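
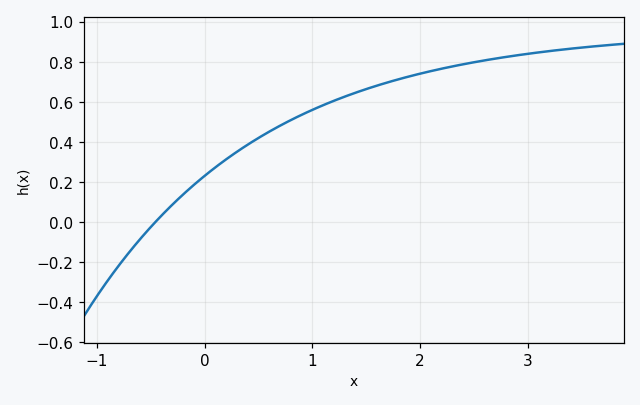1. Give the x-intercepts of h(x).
-0.456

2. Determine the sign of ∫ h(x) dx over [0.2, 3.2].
positive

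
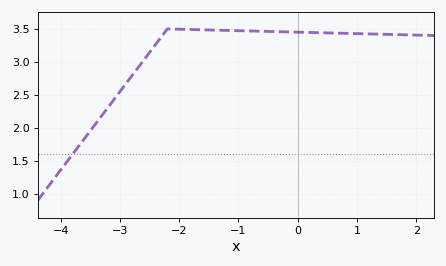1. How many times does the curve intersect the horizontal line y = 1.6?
1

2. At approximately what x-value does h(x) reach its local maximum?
-2.2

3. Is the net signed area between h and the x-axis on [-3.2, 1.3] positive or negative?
positive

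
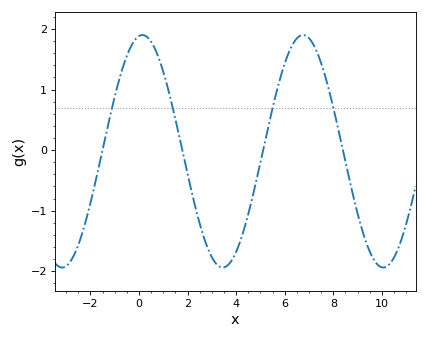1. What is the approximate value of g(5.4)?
0.5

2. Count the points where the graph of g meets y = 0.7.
4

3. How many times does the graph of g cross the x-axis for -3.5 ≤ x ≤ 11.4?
4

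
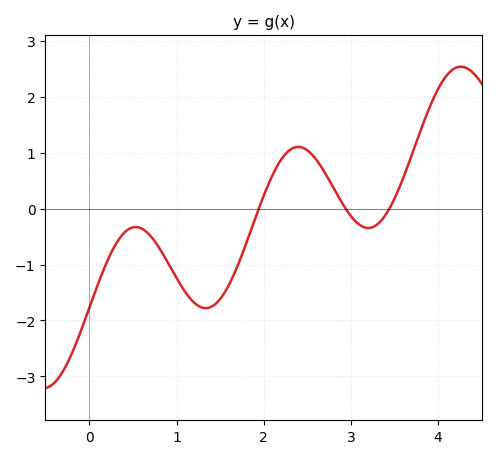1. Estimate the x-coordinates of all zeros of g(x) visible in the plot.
1.9, 2.9, 3.4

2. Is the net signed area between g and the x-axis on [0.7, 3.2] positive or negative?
negative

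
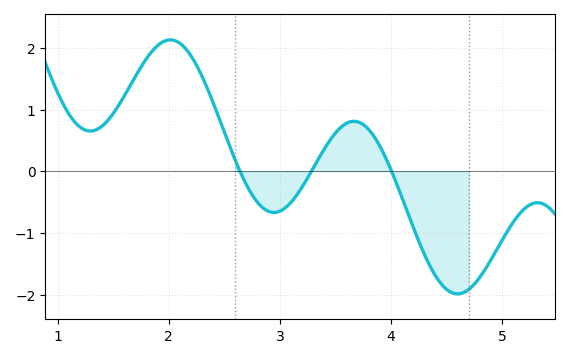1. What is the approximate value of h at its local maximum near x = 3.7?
0.815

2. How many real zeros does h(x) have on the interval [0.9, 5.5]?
3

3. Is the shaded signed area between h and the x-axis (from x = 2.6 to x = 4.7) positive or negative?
negative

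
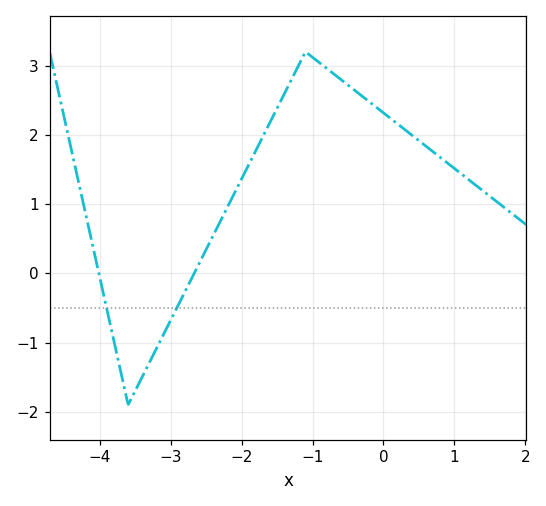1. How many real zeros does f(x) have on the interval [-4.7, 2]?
2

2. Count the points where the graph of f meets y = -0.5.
2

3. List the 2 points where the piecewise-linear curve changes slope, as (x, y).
(-3.6, -1.9); (-1.1, 3.2)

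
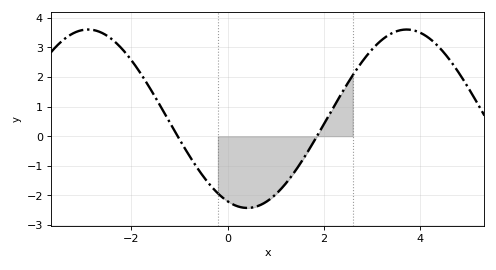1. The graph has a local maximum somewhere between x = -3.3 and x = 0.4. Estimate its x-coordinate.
-2.8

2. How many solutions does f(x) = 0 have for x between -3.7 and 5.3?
2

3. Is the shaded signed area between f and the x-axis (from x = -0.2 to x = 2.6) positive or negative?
negative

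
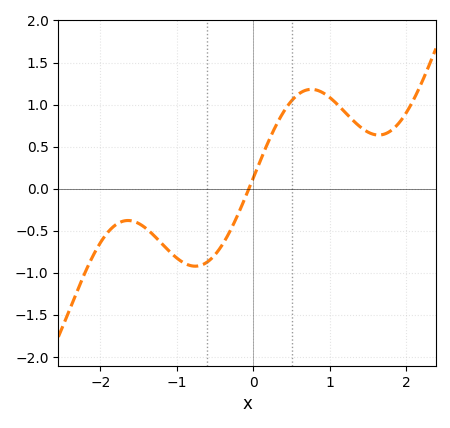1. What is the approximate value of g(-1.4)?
-0.474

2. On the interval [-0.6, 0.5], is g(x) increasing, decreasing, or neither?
increasing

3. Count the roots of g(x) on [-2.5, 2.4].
1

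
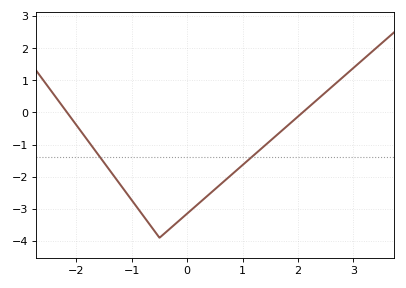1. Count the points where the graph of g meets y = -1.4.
2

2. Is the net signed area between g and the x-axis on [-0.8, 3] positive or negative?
negative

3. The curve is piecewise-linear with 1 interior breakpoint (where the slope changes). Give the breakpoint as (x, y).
(-0.5, -3.9)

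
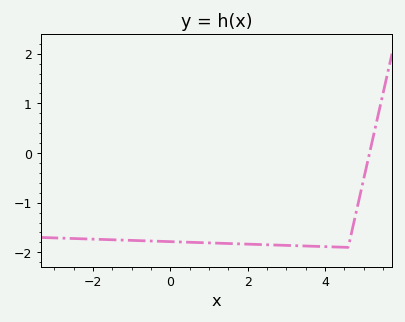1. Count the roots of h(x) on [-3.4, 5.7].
1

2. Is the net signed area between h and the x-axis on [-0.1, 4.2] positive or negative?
negative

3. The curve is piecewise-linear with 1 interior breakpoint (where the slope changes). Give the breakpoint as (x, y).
(4.6, -1.9)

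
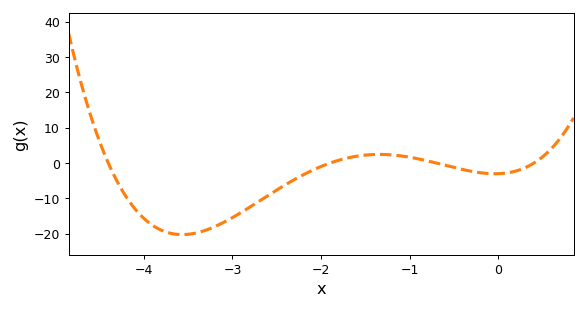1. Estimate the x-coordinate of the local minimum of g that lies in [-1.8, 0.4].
0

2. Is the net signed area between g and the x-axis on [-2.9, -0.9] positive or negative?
negative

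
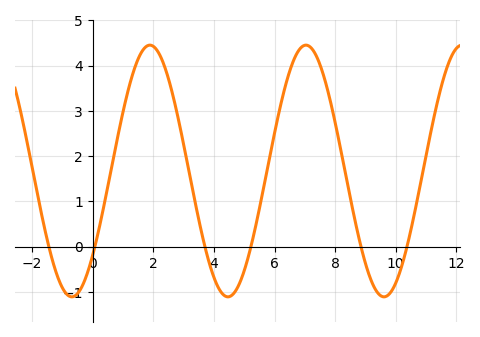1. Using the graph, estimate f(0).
-0.187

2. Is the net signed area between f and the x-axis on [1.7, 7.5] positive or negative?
positive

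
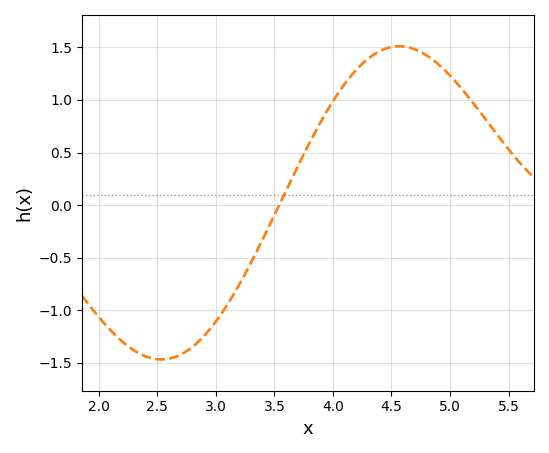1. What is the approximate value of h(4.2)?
1.29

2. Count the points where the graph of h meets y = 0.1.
1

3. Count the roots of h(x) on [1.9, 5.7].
1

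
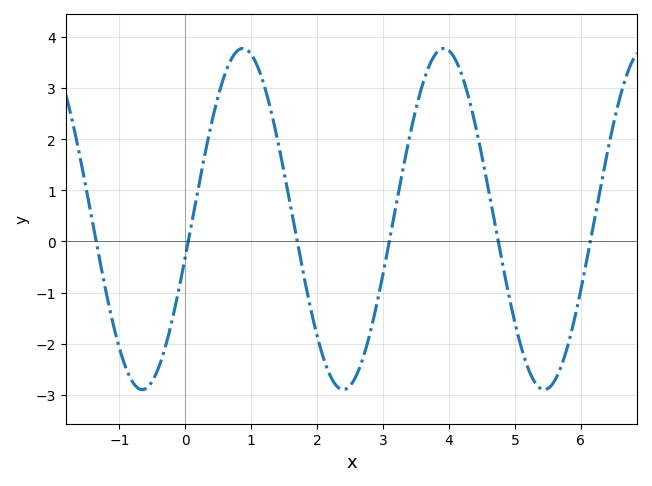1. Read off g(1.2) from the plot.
3.04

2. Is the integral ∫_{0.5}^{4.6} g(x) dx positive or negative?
positive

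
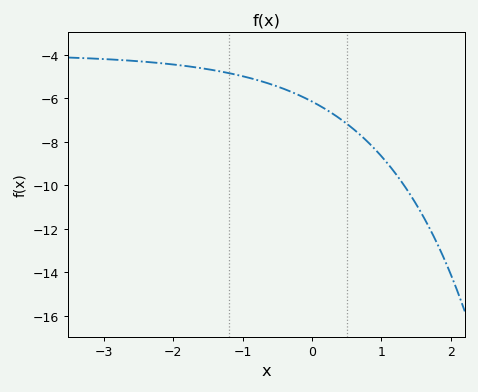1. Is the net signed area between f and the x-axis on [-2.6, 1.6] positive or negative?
negative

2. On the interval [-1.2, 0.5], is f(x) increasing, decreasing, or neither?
decreasing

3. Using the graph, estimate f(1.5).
-10.9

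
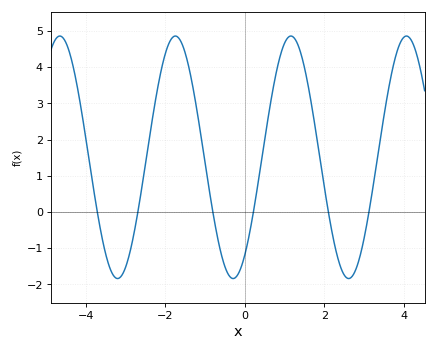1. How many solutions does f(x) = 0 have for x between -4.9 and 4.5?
6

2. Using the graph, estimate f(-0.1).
-1.5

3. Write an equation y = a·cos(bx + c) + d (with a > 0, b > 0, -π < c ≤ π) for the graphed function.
y = 3.35cos(2.2x - 2.5) + 1.51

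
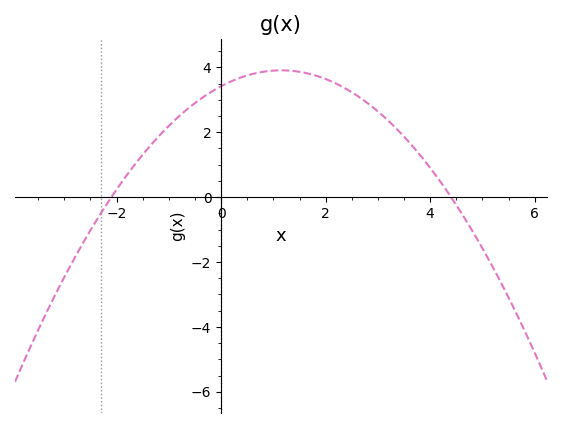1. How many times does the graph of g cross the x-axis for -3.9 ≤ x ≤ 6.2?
2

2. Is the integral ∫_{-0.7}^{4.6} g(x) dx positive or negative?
positive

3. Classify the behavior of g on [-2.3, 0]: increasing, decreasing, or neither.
increasing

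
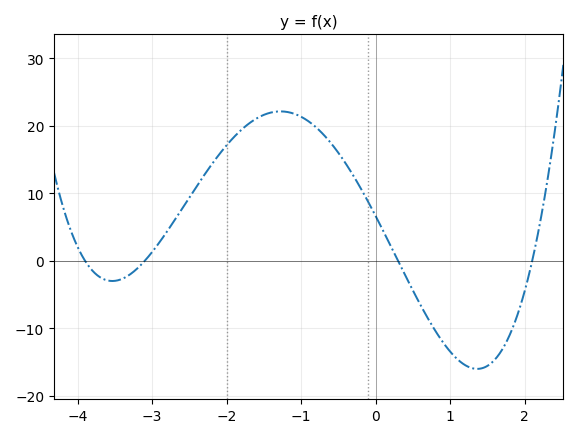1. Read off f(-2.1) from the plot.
16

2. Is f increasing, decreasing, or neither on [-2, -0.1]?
neither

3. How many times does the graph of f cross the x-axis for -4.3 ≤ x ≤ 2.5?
4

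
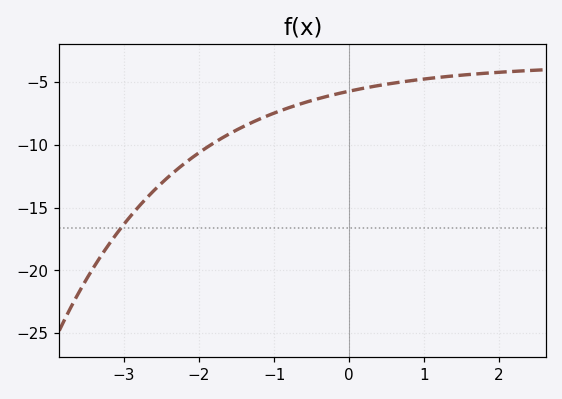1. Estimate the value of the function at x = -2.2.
-11.5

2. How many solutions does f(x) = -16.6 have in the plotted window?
1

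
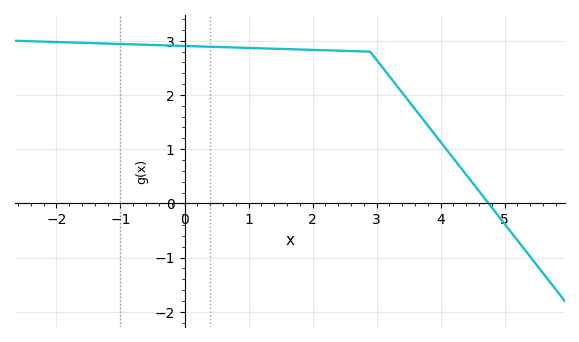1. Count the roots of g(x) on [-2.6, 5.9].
1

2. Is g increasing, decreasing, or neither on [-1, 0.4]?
decreasing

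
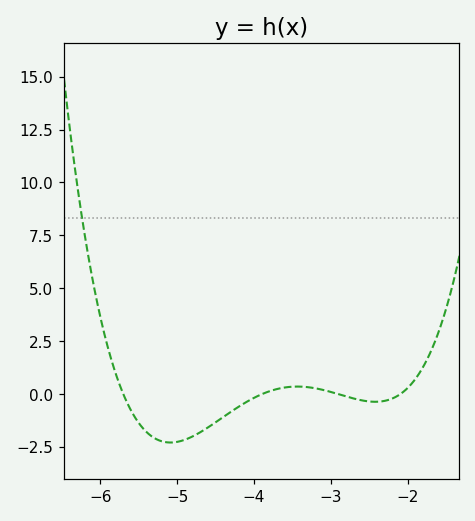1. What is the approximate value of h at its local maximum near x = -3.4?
0.361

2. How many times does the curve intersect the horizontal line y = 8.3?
1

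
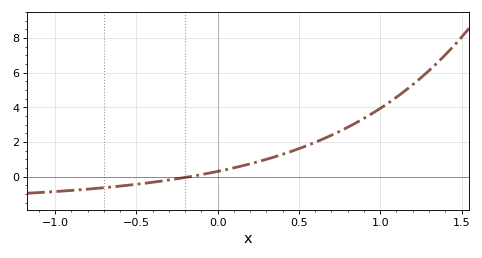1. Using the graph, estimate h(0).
0.31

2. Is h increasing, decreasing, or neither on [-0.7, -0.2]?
increasing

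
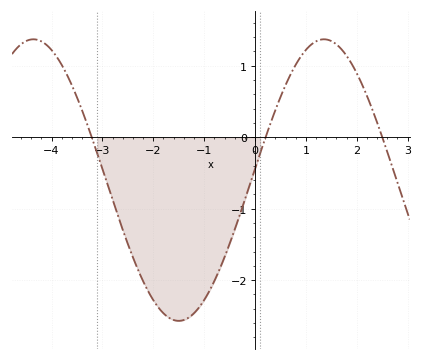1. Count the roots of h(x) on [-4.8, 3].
3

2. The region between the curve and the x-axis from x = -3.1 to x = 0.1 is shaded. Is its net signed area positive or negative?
negative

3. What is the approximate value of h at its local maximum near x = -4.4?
1.37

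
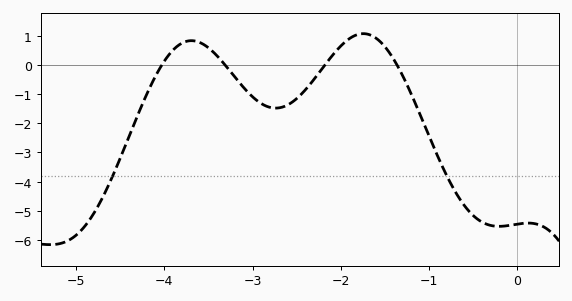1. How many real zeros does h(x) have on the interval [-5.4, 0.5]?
4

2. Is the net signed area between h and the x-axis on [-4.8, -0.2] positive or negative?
negative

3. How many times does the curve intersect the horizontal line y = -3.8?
2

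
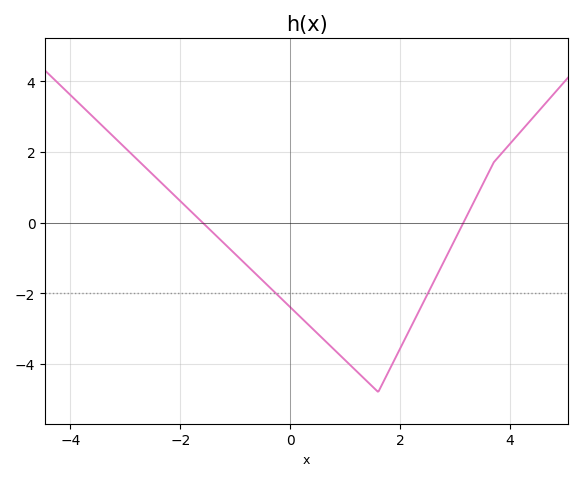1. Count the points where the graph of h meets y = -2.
2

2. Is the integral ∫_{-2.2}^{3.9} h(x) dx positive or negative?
negative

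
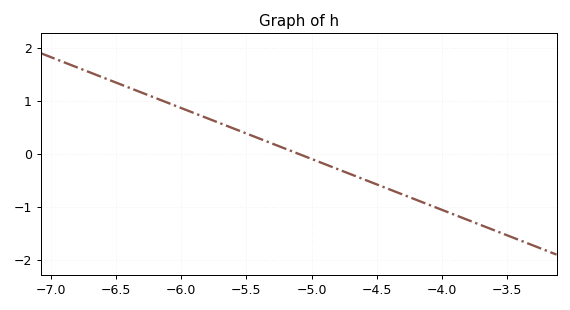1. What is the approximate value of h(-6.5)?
1.3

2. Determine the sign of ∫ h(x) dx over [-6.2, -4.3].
positive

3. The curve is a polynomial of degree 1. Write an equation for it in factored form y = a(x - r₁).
y = -0.96(x + 5.1)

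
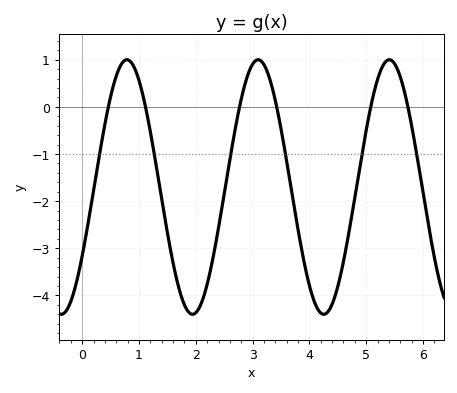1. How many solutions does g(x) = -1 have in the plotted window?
6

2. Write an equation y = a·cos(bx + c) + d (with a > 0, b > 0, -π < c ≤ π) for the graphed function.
y = 2.7cos(2.7x - 2.1) - 1.7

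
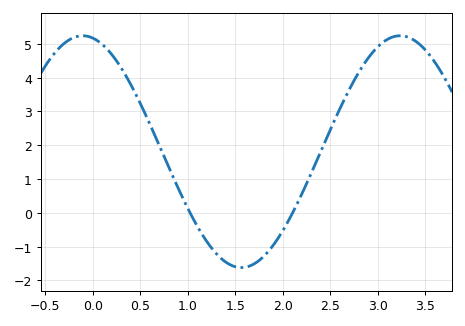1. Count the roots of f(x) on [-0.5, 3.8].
2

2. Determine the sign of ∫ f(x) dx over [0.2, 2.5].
positive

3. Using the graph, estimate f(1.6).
-1.61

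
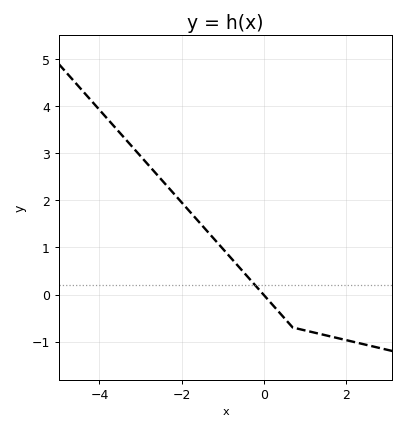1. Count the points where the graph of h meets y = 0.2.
1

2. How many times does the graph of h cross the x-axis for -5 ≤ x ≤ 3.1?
1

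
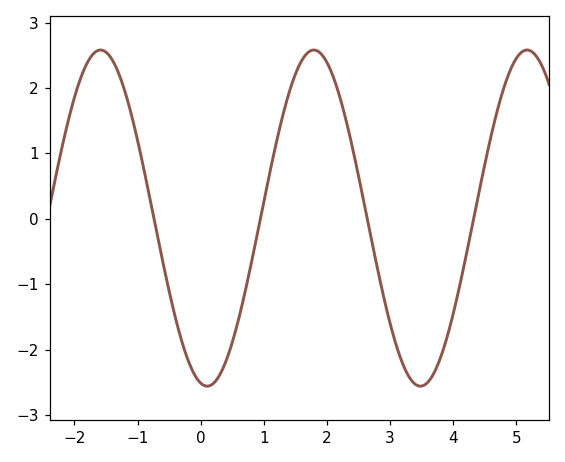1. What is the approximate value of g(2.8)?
-0.8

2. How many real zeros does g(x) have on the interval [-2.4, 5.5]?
4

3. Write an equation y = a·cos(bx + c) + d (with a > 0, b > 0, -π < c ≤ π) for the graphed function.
y = 2.57cos(1.9x + 3) + 0.01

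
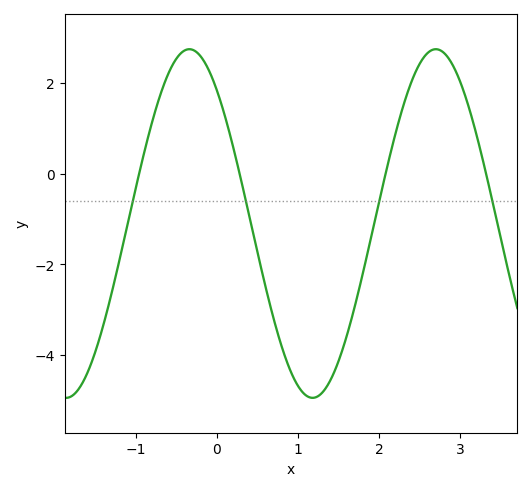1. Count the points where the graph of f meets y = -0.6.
4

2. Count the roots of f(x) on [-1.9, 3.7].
4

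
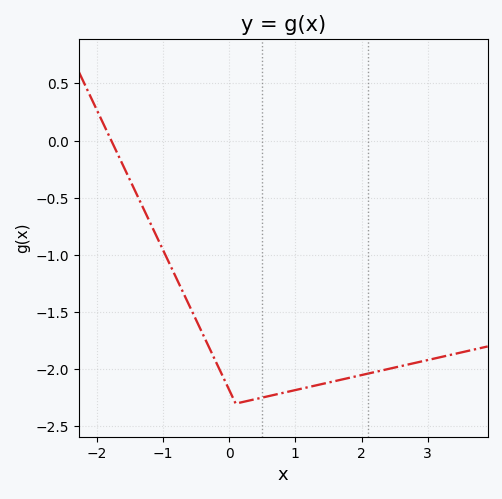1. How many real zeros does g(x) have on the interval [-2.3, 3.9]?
1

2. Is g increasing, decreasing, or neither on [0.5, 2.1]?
increasing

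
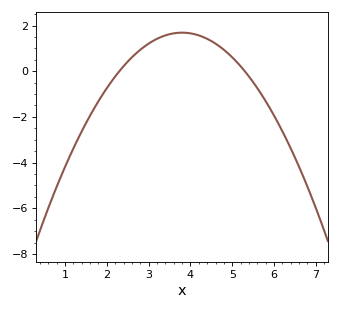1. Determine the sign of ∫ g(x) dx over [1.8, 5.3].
positive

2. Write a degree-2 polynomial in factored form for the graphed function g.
y = -0.75(x - 2.3)(x - 5.3)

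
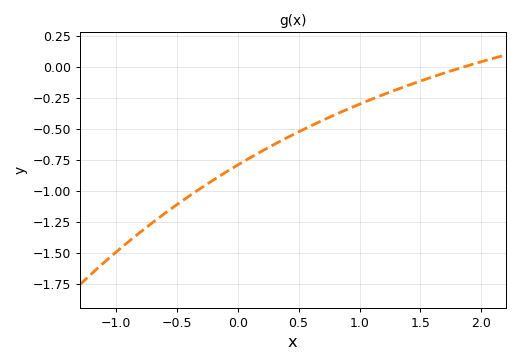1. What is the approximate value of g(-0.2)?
-0.911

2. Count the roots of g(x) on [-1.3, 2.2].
1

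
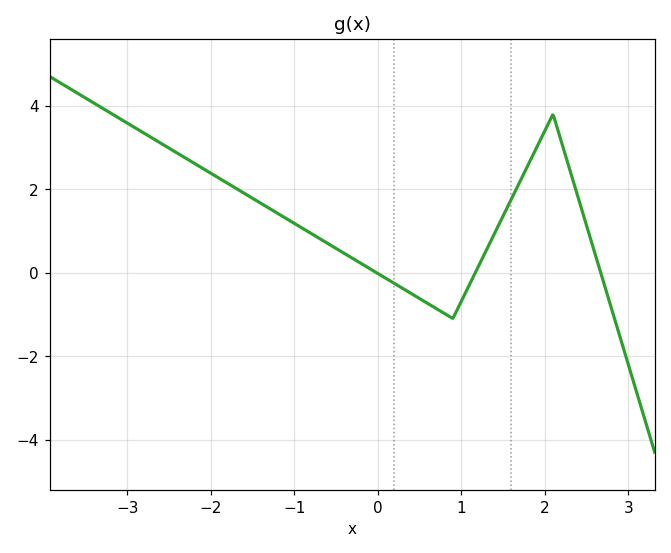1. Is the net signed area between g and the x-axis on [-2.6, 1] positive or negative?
positive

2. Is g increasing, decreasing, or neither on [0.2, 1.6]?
neither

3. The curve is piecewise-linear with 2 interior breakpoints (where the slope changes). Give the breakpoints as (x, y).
(0.9, -1.1); (2.1, 3.8)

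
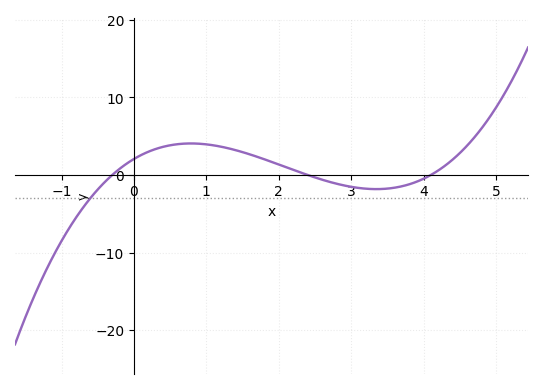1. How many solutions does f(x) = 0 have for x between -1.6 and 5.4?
3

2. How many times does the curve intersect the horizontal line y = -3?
1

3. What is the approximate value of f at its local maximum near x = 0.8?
4.07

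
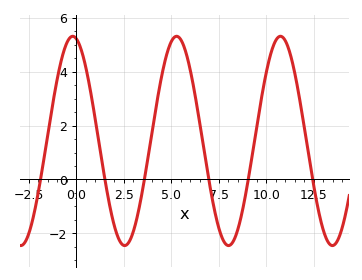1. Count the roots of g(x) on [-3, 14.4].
6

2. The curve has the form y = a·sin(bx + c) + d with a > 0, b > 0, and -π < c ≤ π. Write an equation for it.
y = 3.88sin(1.1x + 1.8) + 1.43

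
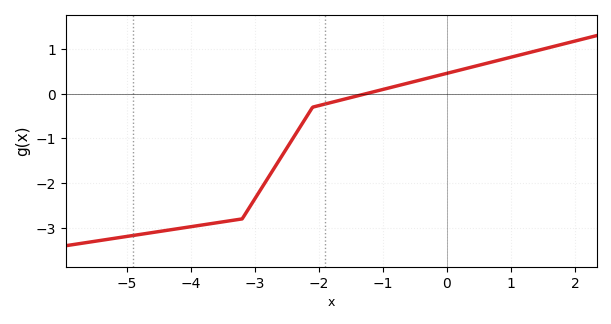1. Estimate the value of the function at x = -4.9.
-3.17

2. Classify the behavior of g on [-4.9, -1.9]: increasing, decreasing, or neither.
increasing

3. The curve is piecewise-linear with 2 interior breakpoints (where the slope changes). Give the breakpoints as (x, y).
(-3.2, -2.8); (-2.1, -0.3)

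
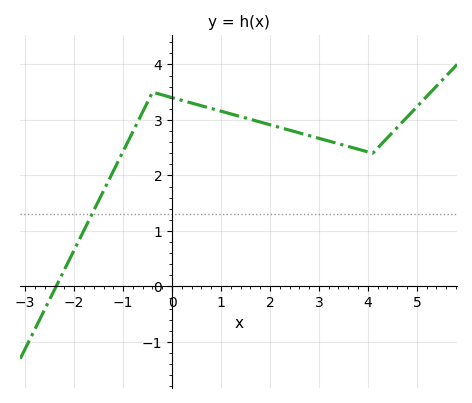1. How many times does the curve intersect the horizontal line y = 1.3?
1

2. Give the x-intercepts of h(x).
-2.4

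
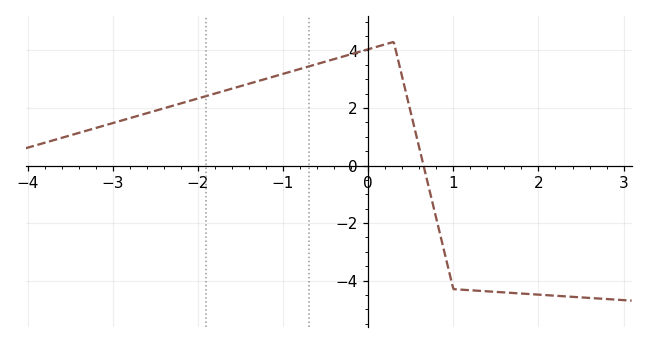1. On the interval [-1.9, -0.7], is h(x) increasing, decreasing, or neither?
increasing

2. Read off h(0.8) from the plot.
-1.84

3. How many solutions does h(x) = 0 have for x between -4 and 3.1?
1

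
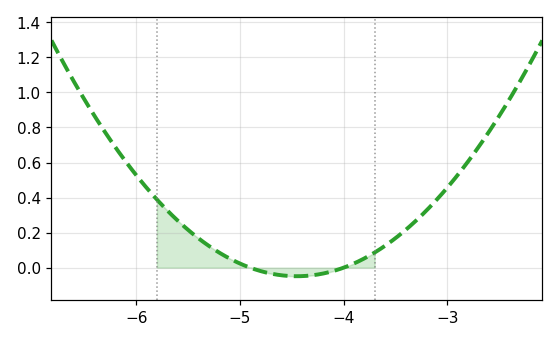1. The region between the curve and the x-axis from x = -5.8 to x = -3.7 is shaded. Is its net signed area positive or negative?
positive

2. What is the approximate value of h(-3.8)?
0.06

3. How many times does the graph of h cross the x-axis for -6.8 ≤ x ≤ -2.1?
2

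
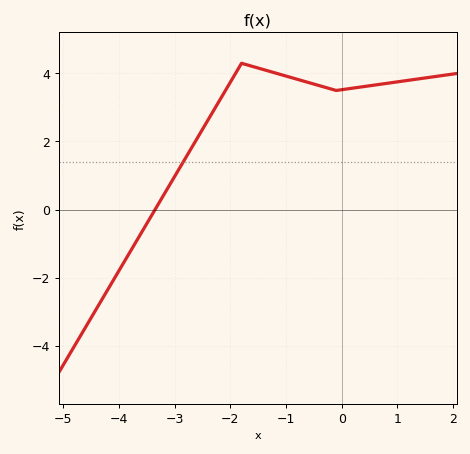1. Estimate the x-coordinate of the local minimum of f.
-0.098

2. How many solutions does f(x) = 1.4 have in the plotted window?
1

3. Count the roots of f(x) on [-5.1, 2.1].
1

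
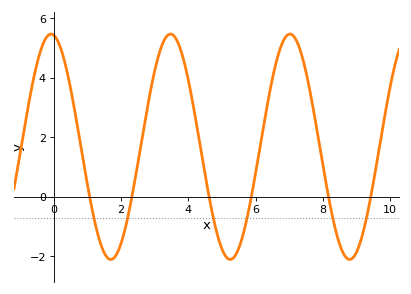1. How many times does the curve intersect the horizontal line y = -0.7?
6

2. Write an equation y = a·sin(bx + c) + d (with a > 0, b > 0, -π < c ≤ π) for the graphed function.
y = 3.79sin(1.77x + 1.71) + 1.68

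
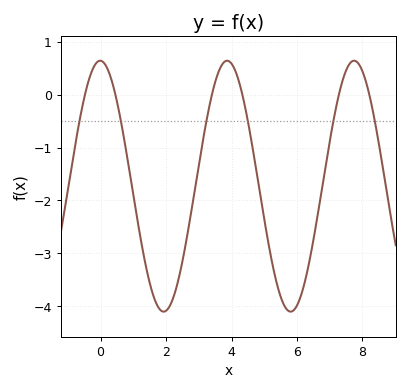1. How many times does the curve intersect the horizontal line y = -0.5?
6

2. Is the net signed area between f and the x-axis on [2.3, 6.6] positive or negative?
negative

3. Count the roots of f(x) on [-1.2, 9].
6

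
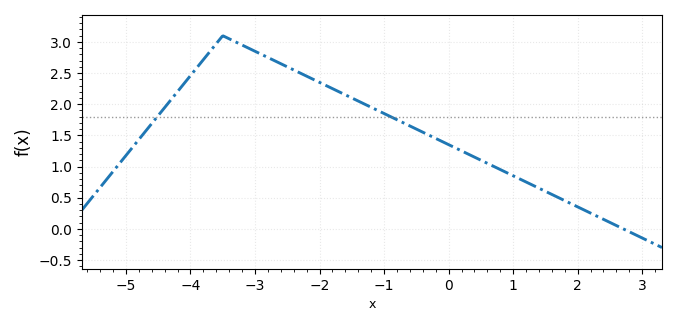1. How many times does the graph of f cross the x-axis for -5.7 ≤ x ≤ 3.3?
1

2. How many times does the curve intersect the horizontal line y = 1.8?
2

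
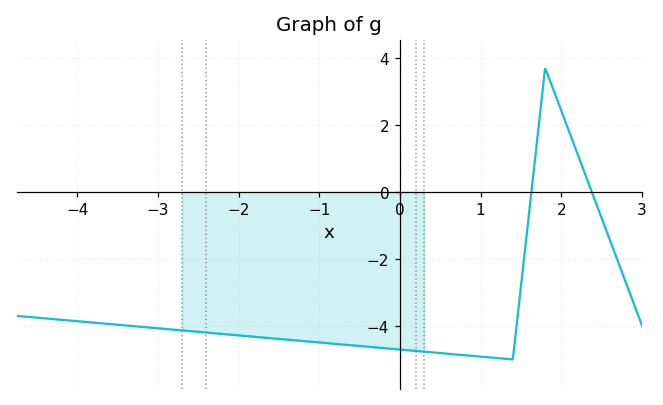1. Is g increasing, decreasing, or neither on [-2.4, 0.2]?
decreasing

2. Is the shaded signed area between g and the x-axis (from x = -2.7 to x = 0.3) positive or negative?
negative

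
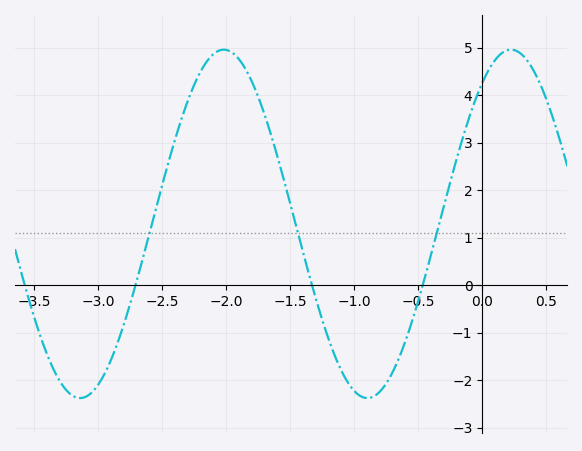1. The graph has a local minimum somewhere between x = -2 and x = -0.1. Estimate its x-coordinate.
-0.896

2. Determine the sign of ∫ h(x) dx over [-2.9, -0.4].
positive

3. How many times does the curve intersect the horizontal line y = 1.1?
3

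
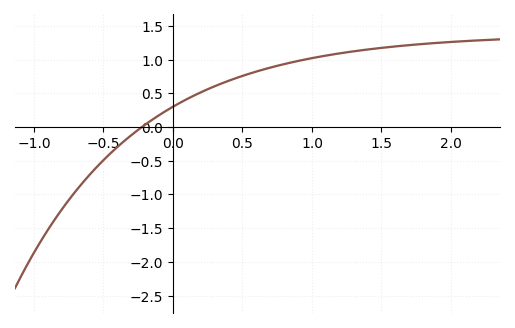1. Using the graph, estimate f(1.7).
1.21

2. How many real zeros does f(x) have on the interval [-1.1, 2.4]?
1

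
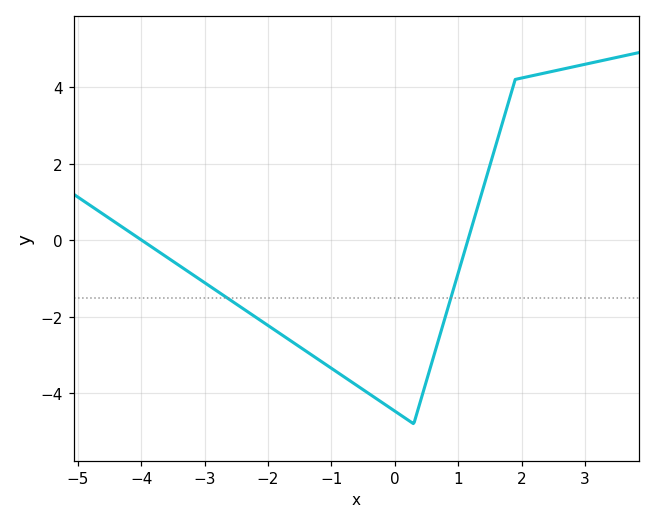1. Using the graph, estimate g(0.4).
-4.24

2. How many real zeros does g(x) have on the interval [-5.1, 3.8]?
2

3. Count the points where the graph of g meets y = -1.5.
2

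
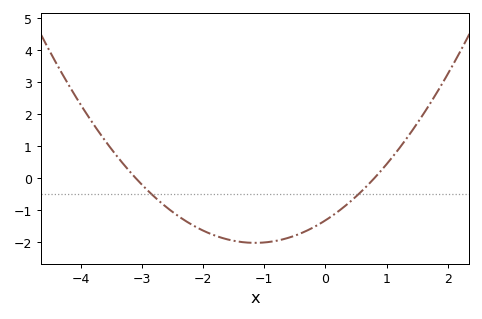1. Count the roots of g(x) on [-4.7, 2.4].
2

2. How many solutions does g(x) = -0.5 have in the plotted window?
2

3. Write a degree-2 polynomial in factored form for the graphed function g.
y = 0.53(x + 3.1)(x - 0.8)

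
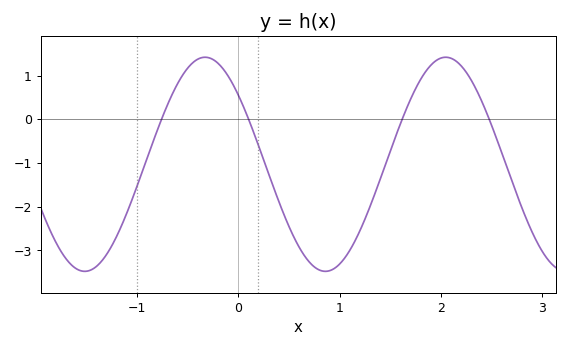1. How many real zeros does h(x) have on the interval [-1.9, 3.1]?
4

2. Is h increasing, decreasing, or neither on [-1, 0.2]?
neither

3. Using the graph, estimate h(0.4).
-1.9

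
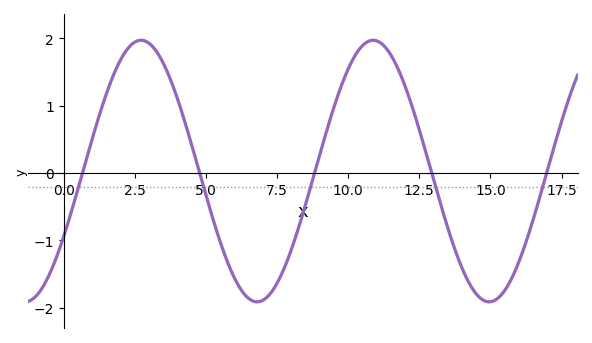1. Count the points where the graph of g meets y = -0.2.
5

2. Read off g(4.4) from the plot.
0.557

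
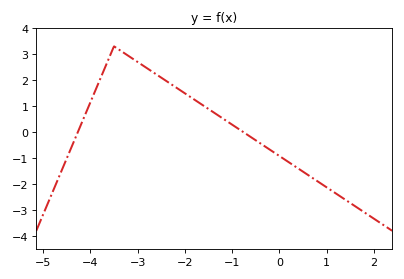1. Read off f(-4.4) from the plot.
-0.586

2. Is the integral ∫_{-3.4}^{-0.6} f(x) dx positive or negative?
positive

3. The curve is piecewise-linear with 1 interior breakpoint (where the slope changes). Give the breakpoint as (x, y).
(-3.5, 3.3)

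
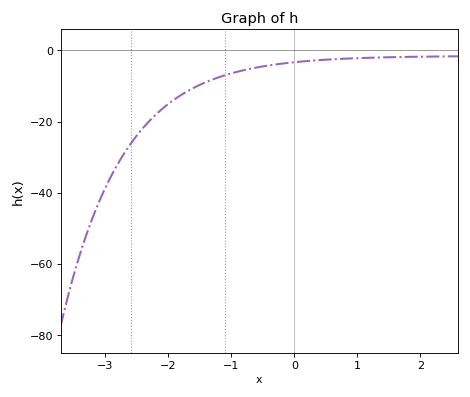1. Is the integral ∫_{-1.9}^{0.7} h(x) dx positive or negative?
negative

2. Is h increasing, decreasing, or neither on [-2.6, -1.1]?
increasing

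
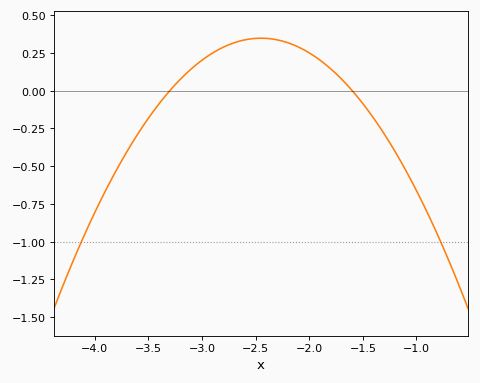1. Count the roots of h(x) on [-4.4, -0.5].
2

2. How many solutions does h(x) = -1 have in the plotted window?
2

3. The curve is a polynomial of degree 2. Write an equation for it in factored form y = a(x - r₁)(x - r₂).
y = -0.48(x + 3.3)(x + 1.6)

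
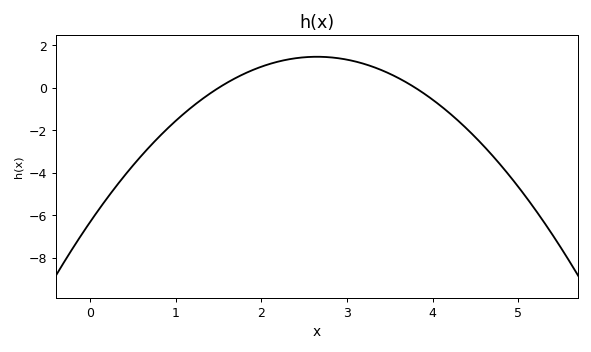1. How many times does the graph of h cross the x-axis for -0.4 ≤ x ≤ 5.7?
2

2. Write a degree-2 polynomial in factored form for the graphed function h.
y = -1.11(x - 1.5)(x - 3.8)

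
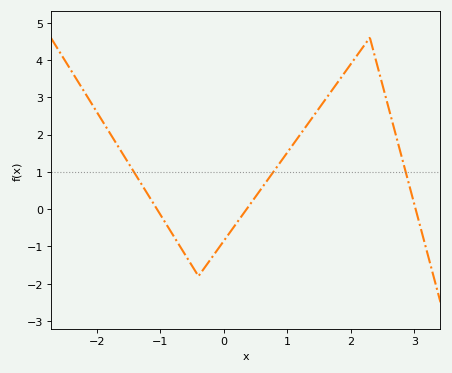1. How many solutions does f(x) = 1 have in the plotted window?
3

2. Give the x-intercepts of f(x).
-1.1, 0.4, 3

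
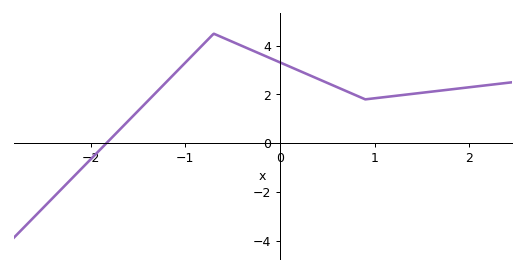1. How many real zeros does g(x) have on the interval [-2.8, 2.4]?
1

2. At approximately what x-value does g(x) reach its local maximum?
-0.7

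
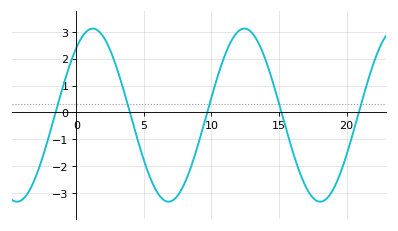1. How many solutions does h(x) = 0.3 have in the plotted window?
5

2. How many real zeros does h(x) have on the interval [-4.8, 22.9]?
5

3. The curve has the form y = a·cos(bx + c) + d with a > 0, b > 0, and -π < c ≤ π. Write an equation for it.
y = 3.22cos(0.56x - 0.682) - 0.1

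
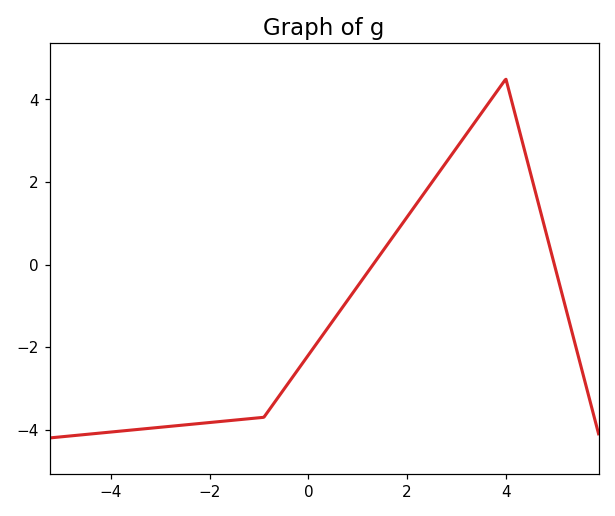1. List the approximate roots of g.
1.4, 5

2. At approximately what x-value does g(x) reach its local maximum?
4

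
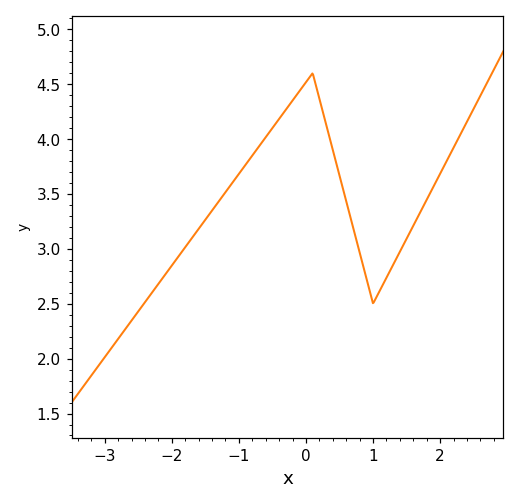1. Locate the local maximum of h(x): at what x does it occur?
0.098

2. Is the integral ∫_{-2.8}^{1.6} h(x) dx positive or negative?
positive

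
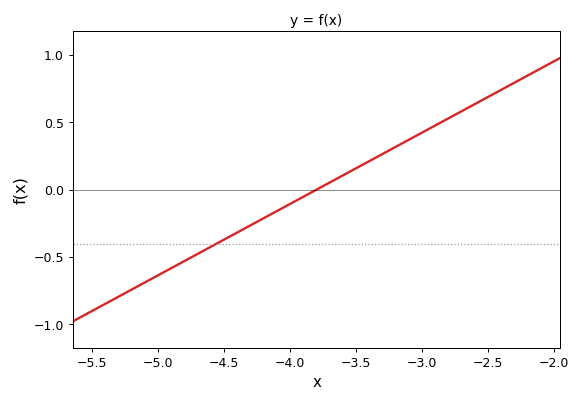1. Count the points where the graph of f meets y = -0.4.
1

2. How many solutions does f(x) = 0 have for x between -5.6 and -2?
1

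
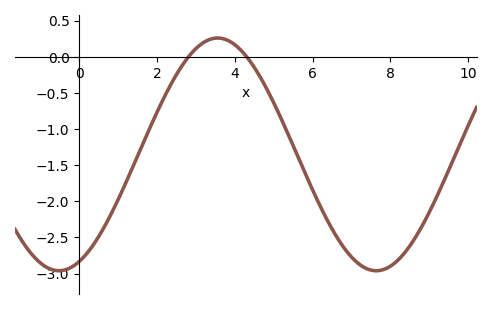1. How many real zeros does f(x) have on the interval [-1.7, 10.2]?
2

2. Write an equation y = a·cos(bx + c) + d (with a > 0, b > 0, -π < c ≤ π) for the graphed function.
y = 1.61cos(0.77x - 2.7) - 1.35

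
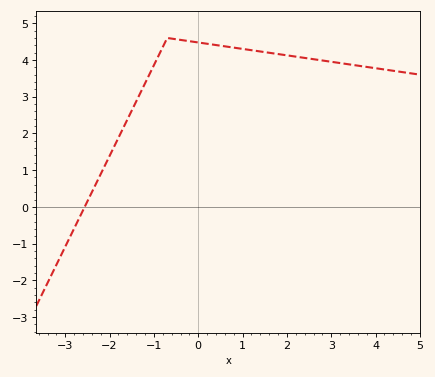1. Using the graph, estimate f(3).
4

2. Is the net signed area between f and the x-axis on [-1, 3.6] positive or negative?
positive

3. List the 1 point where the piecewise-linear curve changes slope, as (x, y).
(-0.7, 4.6)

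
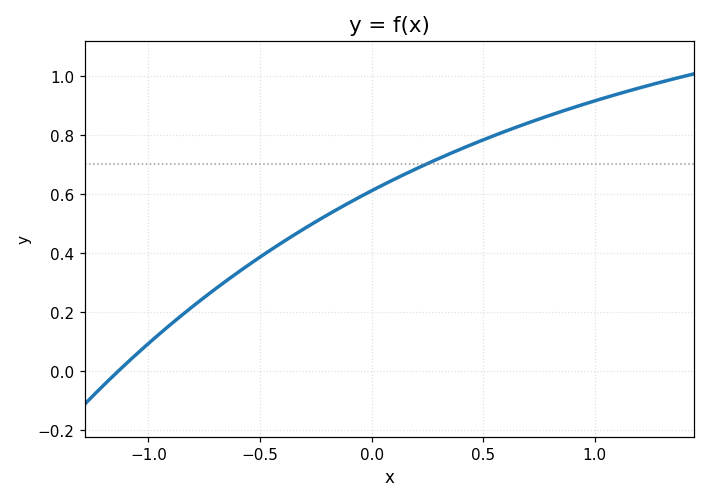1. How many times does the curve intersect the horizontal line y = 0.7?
1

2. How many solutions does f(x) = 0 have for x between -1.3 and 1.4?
1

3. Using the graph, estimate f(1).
0.92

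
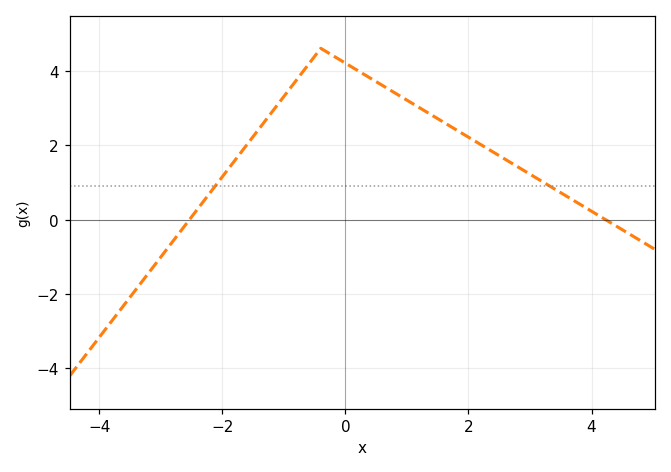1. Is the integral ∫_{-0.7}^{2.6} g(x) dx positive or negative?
positive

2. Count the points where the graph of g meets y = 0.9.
2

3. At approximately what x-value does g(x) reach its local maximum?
-0.4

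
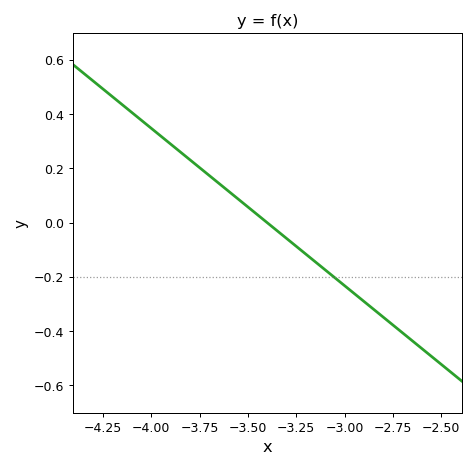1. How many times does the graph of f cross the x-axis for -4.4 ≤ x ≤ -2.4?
1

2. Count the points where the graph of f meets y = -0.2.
1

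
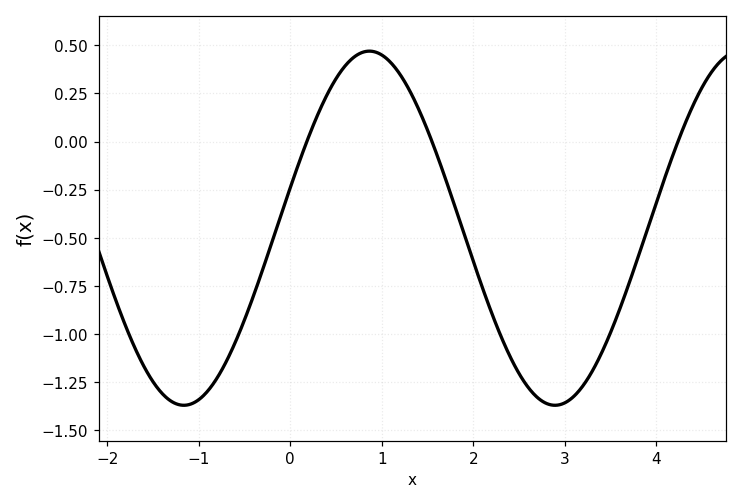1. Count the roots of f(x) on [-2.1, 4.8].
3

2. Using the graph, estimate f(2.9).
-1.35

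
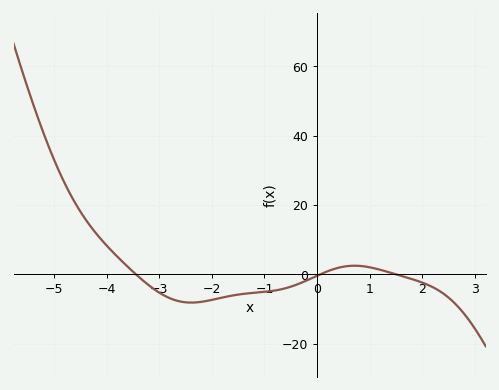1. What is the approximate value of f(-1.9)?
-7.04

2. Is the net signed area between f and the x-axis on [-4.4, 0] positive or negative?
negative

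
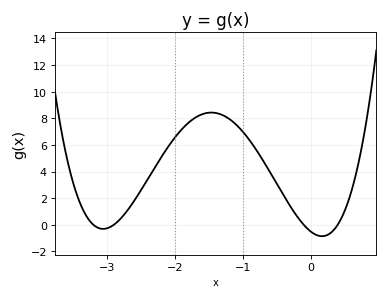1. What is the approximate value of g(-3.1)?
-0.279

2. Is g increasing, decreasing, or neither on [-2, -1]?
neither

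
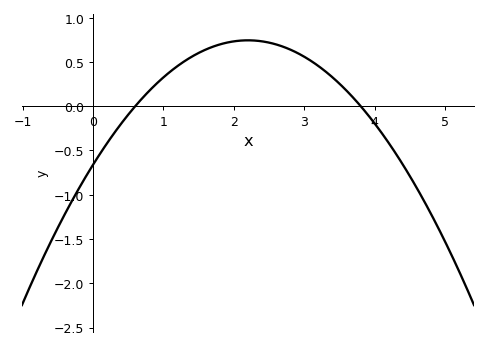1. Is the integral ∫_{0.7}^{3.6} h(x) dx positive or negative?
positive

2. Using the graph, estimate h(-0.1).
-0.8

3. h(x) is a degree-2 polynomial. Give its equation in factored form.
y = -0.29(x - 0.6)(x - 3.8)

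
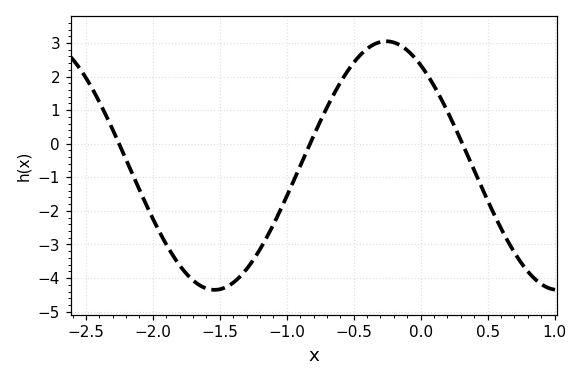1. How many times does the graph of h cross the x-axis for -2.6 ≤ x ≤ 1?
3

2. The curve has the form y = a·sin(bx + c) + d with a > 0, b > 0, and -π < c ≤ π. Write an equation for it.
y = 3.7sin(2.5x + 2.2) - 0.65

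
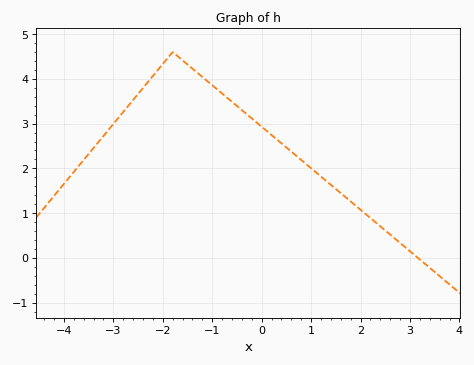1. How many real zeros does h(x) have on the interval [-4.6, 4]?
1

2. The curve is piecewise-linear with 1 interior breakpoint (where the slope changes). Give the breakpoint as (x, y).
(-1.8, 4.6)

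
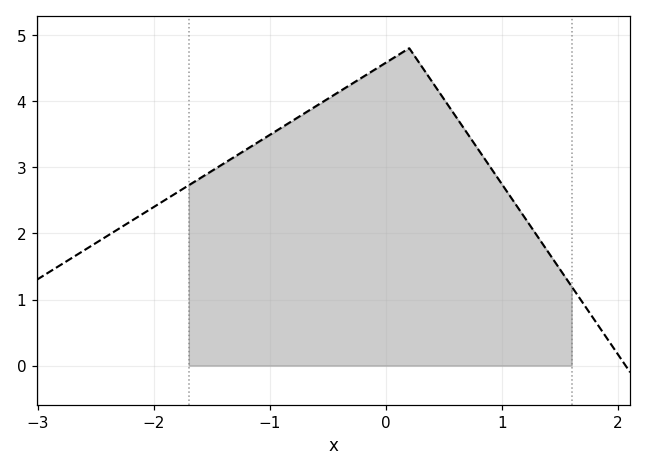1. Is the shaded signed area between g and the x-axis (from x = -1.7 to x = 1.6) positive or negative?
positive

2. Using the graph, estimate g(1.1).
2.48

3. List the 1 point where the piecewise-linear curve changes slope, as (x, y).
(0.2, 4.8)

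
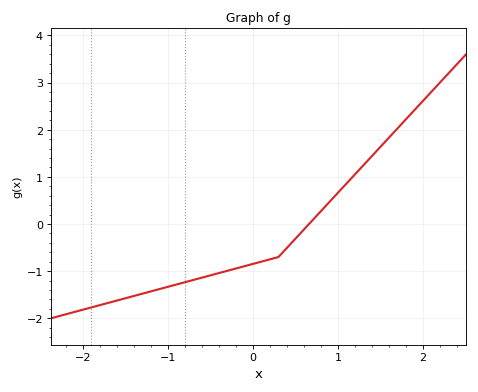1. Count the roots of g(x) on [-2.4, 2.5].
1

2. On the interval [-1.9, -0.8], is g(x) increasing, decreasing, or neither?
increasing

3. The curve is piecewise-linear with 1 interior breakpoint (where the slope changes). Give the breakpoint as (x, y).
(0.3, -0.7)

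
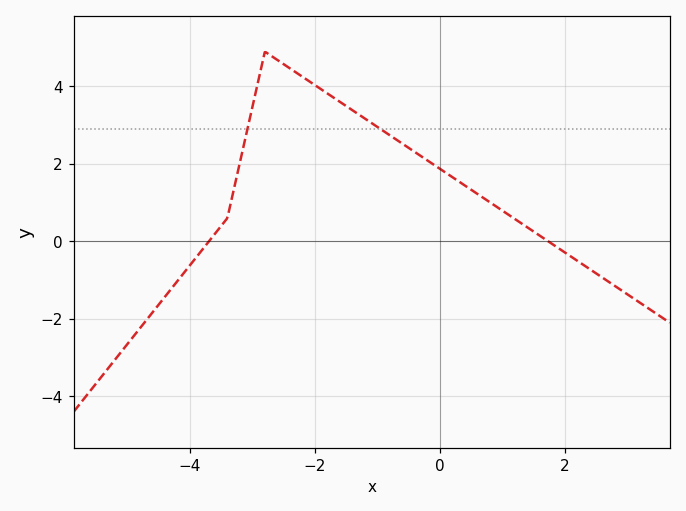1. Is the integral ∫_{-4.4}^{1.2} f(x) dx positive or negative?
positive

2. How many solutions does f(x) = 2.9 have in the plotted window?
2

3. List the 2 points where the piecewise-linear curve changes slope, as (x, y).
(-3.4, 0.6); (-2.8, 4.9)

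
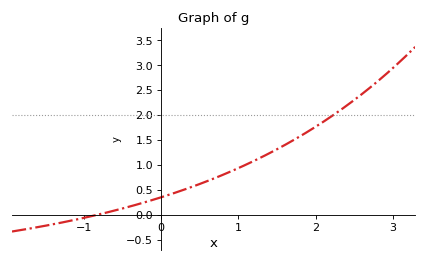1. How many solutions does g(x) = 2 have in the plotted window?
1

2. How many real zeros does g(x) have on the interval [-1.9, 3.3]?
1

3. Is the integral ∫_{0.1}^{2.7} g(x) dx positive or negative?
positive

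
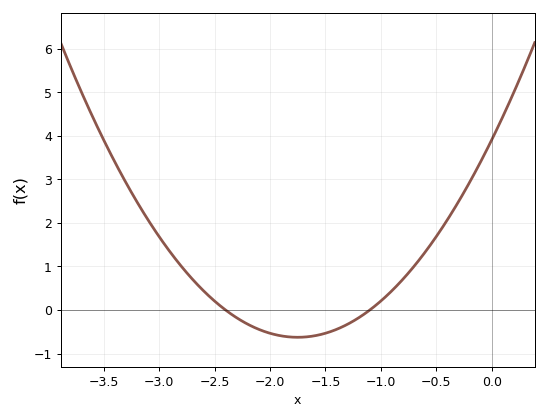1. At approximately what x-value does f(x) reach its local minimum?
-1.8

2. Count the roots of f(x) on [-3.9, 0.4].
2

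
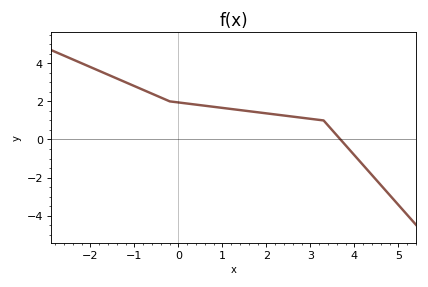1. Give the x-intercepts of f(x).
3.68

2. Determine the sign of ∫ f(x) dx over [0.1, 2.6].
positive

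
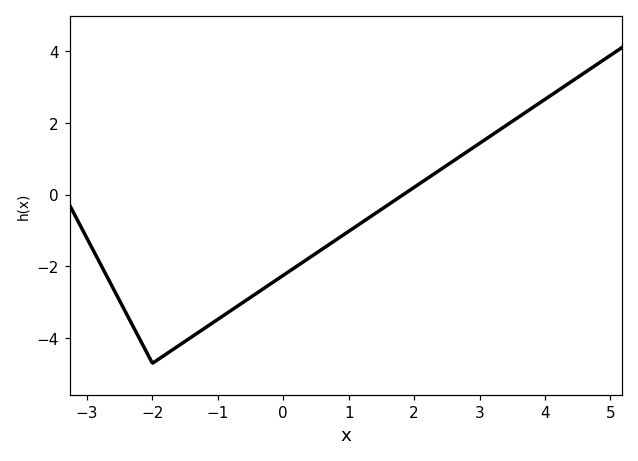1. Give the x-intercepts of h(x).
1.8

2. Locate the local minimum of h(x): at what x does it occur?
-2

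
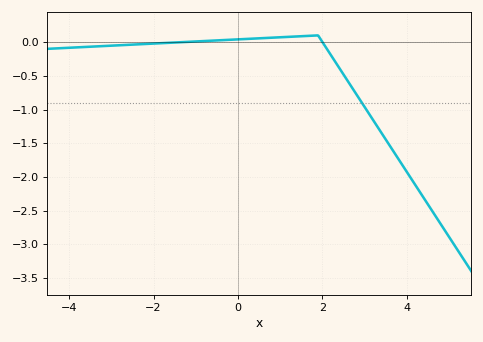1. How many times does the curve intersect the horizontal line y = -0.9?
1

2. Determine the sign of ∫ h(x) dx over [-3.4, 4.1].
negative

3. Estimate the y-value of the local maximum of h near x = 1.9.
0.1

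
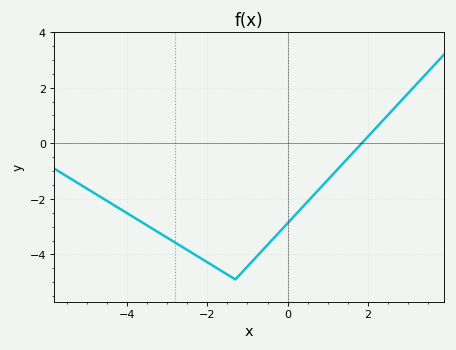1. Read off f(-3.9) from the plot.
-2.6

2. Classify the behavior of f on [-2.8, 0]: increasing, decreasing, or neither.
neither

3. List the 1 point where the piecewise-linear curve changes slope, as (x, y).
(-1.3, -4.9)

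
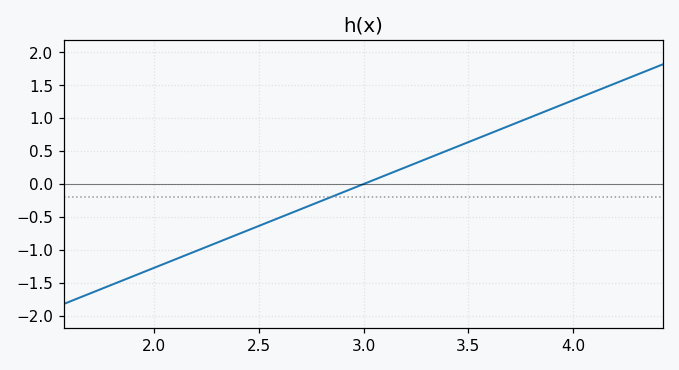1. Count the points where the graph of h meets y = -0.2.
1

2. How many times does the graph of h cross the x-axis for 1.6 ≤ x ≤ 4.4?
1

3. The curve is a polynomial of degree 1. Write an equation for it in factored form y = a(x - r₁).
y = 1.27(x - 3)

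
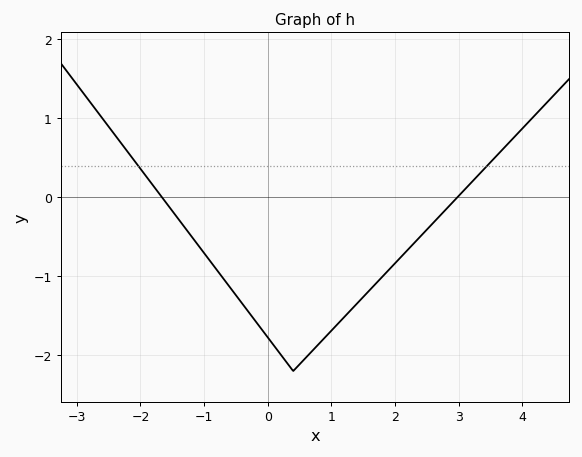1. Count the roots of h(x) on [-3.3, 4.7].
2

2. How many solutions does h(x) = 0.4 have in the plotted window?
2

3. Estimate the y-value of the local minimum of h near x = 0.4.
-2.2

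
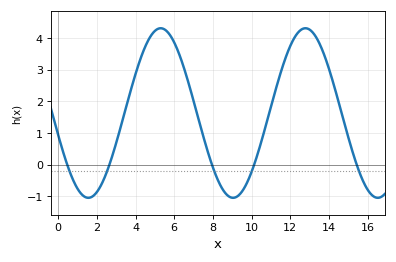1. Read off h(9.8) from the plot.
-0.522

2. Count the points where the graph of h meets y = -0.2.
5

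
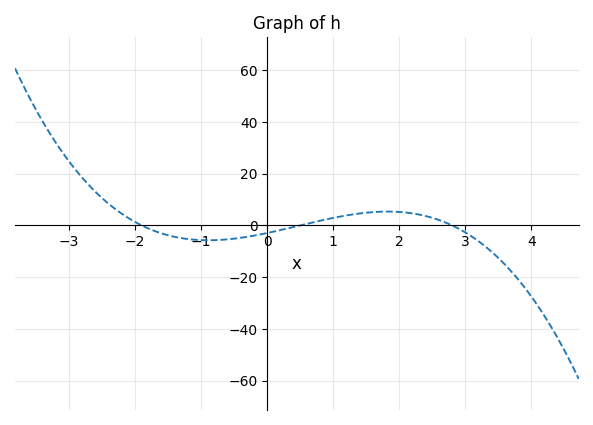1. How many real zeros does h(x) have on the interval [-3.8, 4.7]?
3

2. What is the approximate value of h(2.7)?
2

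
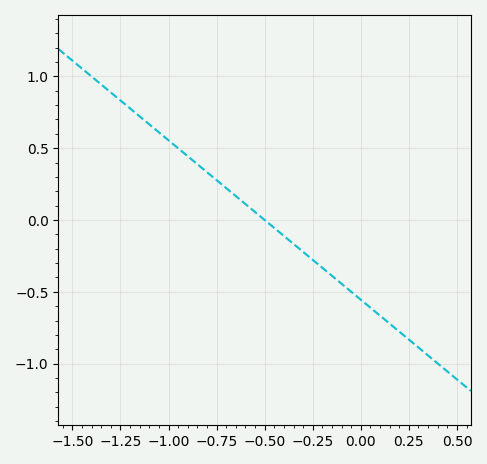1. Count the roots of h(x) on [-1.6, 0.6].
1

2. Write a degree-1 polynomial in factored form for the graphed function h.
y = -1.11(x + 0.5)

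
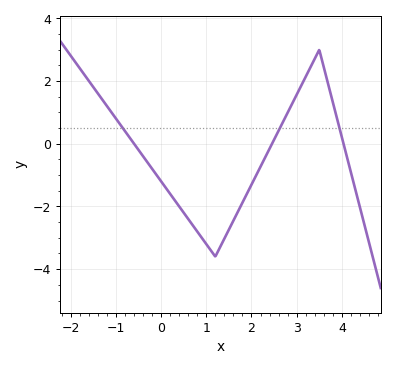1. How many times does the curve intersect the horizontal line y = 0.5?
3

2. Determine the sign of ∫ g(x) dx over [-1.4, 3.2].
negative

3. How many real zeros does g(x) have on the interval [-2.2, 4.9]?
3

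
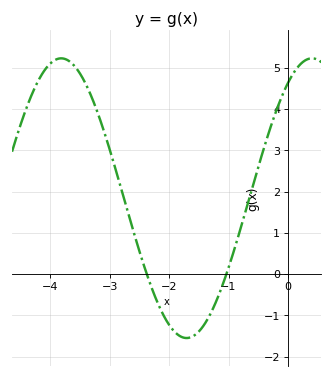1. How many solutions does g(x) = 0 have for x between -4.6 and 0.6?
2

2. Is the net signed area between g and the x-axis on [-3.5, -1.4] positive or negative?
positive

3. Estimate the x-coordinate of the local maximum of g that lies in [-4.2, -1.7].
-3.81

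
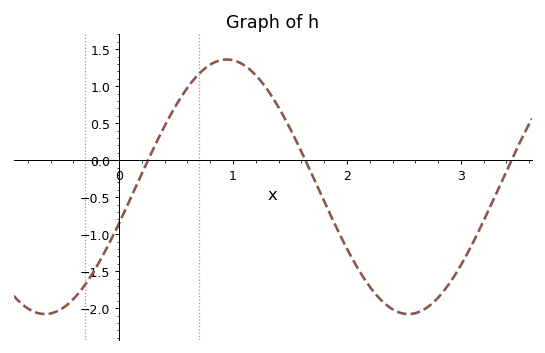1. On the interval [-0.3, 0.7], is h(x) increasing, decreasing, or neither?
increasing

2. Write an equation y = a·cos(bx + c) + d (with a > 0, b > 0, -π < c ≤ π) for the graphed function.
y = 1.72cos(1.97x - 1.86) - 0.36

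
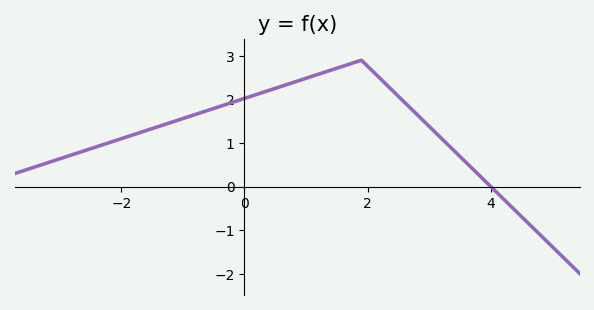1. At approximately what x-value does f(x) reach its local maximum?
1.9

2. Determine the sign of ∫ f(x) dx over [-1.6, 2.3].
positive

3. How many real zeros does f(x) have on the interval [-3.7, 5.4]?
1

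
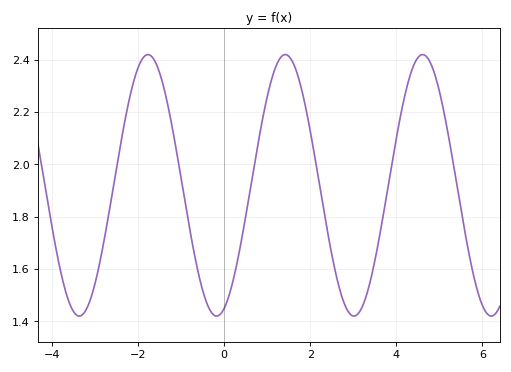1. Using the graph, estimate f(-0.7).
1.67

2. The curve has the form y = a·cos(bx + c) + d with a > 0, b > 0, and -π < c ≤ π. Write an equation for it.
y = 0.5cos(1.97x - 2.8) + 1.92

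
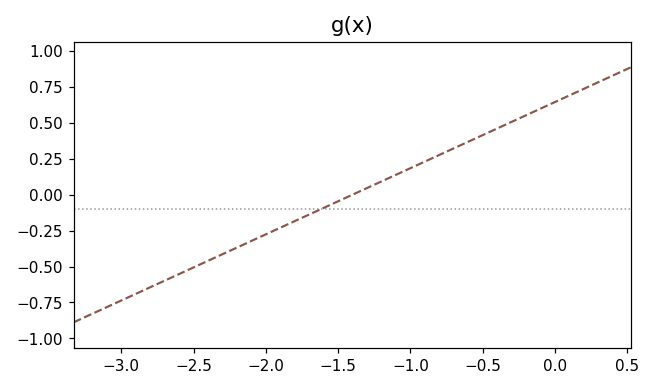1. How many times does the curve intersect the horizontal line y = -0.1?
1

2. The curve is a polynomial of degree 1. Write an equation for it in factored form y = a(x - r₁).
y = 0.46(x + 1.4)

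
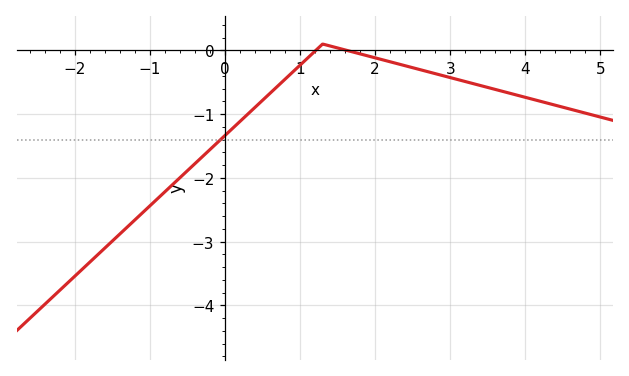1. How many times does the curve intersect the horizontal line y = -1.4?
1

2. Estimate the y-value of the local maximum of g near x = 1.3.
0.1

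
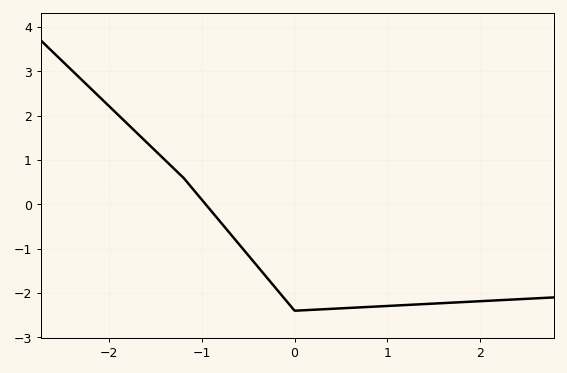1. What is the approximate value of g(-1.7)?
1.6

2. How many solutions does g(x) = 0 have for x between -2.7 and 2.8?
1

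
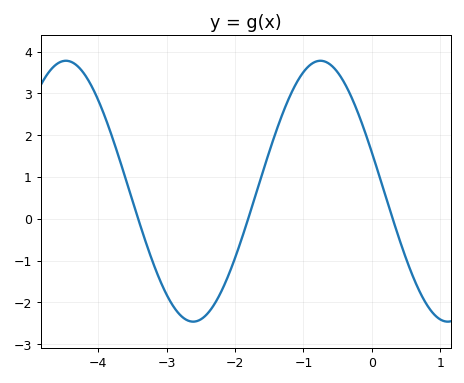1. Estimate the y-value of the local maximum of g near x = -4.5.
3.78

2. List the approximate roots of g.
-3.41, -1.81, 0.303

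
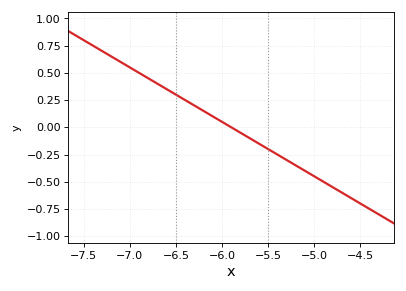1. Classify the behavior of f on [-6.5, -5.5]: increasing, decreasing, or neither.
decreasing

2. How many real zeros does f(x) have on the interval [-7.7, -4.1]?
1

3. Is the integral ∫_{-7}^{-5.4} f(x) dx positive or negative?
positive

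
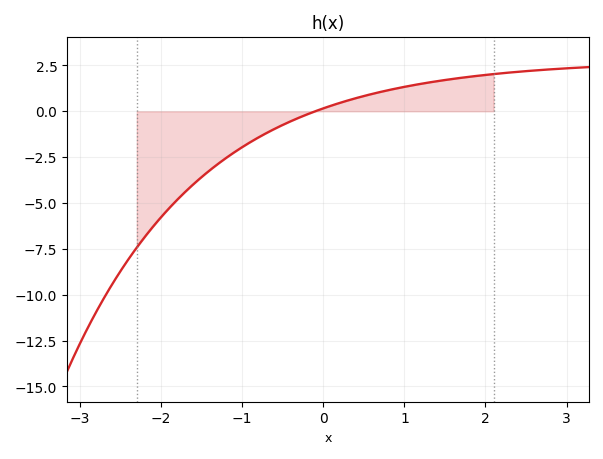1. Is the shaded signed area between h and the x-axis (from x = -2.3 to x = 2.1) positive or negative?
negative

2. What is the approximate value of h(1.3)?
1.57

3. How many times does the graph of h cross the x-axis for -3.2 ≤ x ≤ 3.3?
1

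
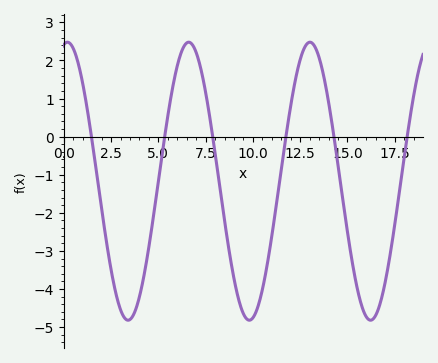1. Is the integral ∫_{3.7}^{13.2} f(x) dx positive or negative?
negative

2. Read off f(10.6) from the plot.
-3.8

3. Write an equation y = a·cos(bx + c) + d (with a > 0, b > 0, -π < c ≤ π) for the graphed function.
y = 3.65cos(0.98x - 0.19) - 1.17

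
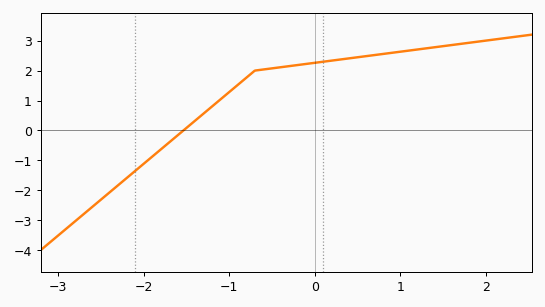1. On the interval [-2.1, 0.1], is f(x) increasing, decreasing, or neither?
increasing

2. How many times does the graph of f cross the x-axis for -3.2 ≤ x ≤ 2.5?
1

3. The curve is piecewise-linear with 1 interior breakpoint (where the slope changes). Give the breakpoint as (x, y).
(-0.7, 2)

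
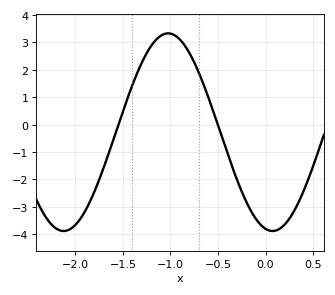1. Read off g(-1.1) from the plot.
3.2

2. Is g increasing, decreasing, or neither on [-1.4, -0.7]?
neither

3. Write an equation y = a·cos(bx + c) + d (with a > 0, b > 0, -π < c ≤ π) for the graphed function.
y = 3.61cos(2.9x + 2.9) - 0.28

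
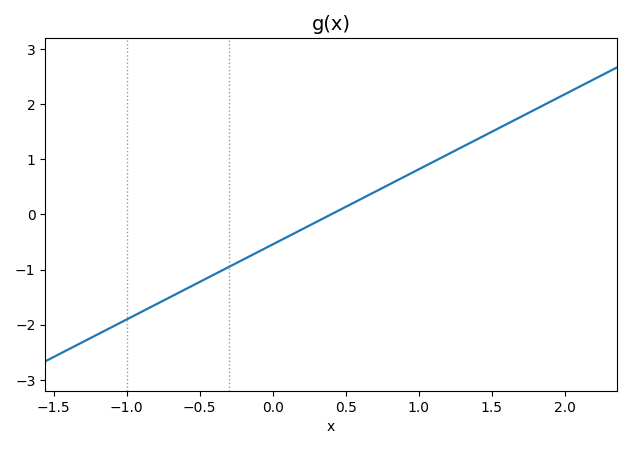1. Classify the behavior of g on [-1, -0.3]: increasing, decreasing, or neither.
increasing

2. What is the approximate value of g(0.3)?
-0.136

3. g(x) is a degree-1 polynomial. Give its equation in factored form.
y = 1.36(x - 0.4)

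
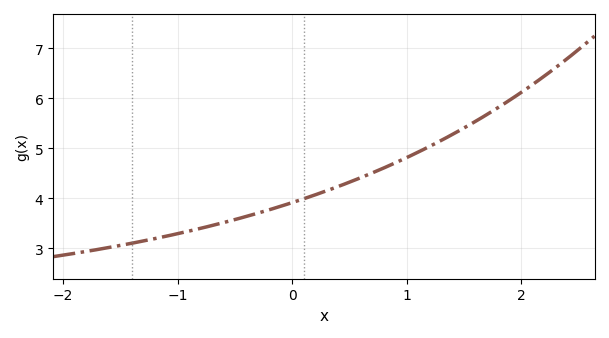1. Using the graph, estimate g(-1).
3.29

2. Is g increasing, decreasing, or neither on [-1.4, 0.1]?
increasing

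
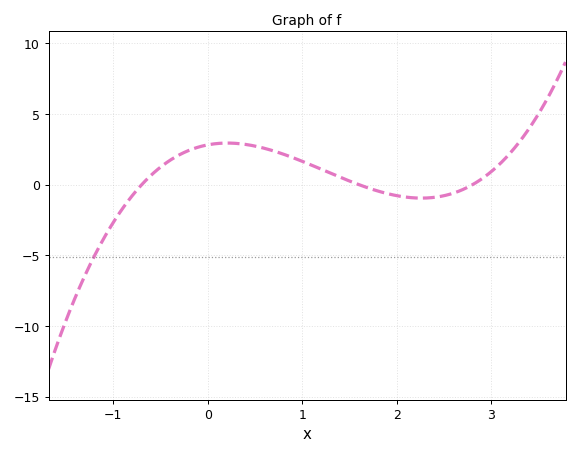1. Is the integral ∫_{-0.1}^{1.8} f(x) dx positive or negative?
positive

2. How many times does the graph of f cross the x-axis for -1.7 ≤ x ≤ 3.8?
3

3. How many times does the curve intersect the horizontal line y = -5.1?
1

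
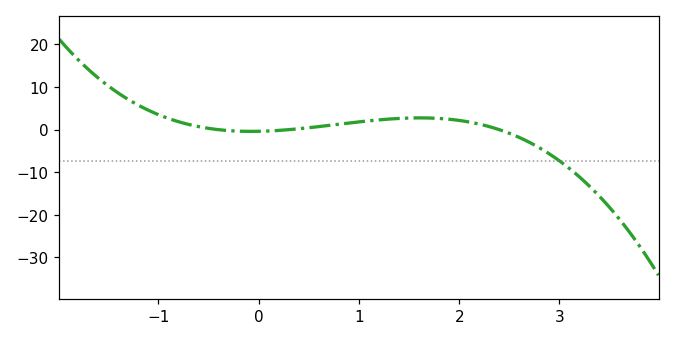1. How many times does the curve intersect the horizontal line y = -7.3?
1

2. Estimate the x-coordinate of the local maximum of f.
1.6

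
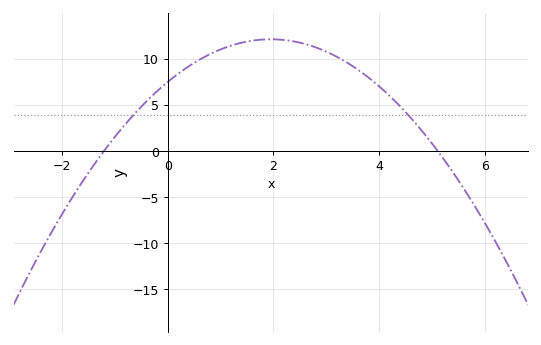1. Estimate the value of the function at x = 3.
11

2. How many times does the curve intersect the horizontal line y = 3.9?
2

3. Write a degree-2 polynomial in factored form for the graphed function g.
y = -1.22(x + 1.2)(x - 5.1)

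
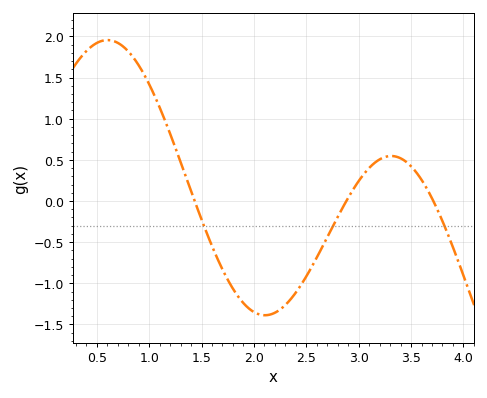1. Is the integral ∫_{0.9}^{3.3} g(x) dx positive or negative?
negative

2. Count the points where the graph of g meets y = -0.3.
3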